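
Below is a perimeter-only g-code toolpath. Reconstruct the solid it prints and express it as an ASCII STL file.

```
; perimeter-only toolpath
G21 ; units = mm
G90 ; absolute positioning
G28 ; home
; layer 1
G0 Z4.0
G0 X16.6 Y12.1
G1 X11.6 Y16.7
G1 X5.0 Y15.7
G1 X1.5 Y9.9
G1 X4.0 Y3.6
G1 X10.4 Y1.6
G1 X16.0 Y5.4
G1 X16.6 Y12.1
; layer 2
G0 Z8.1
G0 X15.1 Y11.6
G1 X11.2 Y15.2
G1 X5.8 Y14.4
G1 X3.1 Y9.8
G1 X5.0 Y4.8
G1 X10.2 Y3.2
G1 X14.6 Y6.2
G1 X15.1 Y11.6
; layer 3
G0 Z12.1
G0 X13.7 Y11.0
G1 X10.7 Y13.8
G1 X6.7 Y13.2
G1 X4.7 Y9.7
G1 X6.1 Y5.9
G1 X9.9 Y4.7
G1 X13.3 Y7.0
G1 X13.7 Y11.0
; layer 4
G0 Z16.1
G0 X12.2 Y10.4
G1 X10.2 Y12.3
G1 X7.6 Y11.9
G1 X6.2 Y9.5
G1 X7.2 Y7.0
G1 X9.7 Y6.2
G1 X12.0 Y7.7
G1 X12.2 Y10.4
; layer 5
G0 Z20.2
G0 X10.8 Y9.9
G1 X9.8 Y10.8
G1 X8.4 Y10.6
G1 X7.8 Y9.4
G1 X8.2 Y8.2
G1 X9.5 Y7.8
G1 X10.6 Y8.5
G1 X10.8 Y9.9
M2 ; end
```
solid part
  facet normal 0.0000 0.0000 -1.0000
    outer loop
      vertex 4.1 17.0 0.0
      vertex 12.1 18.2 0.0
      vertex 18.0 12.7 0.0
    endloop
  endfacet
  facet normal 0.0000 0.0000 -1.0000
    outer loop
      vertex 0.0 10.0 0.0
      vertex 4.1 17.0 0.0
      vertex 18.0 12.7 0.0
    endloop
  endfacet
  facet normal 0.0000 0.0000 -1.0000
    outer loop
      vertex 2.9 2.5 0.0
      vertex 0.0 10.0 0.0
      vertex 18.0 12.7 0.0
    endloop
  endfacet
  facet normal 0.0000 0.0000 -1.0000
    outer loop
      vertex 10.6 0.1 0.0
      vertex 2.9 2.5 0.0
      vertex 18.0 12.7 0.0
    endloop
  endfacet
  facet normal 0.0000 0.0000 -1.0000
    outer loop
      vertex 17.3 4.6 0.0
      vertex 10.6 0.1 0.0
      vertex 18.0 12.7 0.0
    endloop
  endfacet
  facet normal 0.6440 0.6909 0.3286
    outer loop
      vertex 18.0 12.7 0.0
      vertex 12.1 18.2 0.0
      vertex 9.3 9.3 24.2
    endloop
  endfacet
  facet normal -0.1402 0.9344 0.3274
    outer loop
      vertex 12.1 18.2 0.0
      vertex 4.1 17.0 0.0
      vertex 9.3 9.3 24.2
    endloop
  endfacet
  facet normal -0.8154 0.4776 0.3272
    outer loop
      vertex 4.1 17.0 0.0
      vertex 0.0 10.0 0.0
      vertex 9.3 9.3 24.2
    endloop
  endfacet
  facet normal -0.8809 -0.3406 0.3287
    outer loop
      vertex 0.0 10.0 0.0
      vertex 2.9 2.5 0.0
      vertex 9.3 9.3 24.2
    endloop
  endfacet
  facet normal -0.2811 -0.9020 0.3278
    outer loop
      vertex 2.9 2.5 0.0
      vertex 10.6 0.1 0.0
      vertex 9.3 9.3 24.2
    endloop
  endfacet
  facet normal 0.5270 -0.7846 0.3266
    outer loop
      vertex 10.6 0.1 0.0
      vertex 17.3 4.6 0.0
      vertex 9.3 9.3 24.2
    endloop
  endfacet
  facet normal 0.9415 -0.0814 0.3270
    outer loop
      vertex 17.3 4.6 0.0
      vertex 18.0 12.7 0.0
      vertex 9.3 9.3 24.2
    endloop
  endfacet
endsolid part

The G0 Z moves step by Δz≈4.0 mm. The G1 loops shrink linearly with z, so the solid tapers from its base footprint up to z≈24.2. Closing with a flat bottom cap and the tapered top and triangulating gives 12 facets — a regular 7-sided pyramid, base circumscribed radius ≈ 9.3 mm, apex at z ≈ 24.2 mm.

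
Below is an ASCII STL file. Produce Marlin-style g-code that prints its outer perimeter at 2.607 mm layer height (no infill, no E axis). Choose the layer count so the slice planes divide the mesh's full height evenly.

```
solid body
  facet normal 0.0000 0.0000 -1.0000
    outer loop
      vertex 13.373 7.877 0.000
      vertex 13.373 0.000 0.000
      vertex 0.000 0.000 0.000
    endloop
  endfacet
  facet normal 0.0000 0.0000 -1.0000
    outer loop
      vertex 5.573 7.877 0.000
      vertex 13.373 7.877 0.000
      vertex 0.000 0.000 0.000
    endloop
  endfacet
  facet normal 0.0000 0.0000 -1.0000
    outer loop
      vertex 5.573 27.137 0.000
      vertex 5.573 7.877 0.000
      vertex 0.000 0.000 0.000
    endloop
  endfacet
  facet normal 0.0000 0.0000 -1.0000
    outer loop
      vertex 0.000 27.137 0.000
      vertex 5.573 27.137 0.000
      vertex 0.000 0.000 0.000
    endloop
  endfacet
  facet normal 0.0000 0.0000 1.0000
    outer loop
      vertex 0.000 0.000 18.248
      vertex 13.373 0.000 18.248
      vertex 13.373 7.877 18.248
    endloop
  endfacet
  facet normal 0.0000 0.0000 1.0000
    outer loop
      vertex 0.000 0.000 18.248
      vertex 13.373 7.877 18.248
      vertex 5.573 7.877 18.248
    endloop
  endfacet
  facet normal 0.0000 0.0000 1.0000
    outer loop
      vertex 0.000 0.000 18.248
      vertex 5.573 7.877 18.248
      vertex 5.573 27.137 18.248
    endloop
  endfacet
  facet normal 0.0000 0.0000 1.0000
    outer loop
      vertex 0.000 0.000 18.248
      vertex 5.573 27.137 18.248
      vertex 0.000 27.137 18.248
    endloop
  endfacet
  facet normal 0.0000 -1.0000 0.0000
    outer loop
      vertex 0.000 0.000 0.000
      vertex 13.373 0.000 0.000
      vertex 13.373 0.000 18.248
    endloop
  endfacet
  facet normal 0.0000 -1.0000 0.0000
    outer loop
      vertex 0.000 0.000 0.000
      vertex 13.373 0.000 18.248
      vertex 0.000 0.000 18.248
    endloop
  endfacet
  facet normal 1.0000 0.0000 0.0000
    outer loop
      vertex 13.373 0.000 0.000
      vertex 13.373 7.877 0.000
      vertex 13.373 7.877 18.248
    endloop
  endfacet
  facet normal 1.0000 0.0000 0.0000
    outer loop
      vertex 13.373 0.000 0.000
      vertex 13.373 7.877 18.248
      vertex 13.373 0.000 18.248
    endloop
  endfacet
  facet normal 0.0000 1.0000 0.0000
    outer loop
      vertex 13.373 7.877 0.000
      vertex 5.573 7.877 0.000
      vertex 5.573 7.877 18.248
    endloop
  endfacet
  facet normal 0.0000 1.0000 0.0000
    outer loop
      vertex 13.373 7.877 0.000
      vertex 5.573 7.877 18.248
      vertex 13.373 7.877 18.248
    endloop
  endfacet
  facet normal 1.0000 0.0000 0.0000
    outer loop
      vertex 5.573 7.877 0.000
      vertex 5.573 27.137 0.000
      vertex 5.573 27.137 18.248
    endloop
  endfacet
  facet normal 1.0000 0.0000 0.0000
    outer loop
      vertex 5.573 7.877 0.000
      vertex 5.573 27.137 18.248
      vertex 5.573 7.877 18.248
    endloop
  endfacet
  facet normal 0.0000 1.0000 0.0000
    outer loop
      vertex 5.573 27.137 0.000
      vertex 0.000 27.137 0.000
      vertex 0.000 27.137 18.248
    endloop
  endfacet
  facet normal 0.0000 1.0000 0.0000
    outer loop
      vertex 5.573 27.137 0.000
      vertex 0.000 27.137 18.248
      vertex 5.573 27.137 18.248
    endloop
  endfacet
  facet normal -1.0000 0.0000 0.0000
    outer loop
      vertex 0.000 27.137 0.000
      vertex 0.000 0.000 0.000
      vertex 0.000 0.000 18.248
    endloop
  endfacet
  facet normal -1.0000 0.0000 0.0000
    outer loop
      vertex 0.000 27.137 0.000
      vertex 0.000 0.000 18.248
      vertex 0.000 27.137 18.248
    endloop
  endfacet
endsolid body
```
; perimeter-only toolpath
G21 ; units = mm
G90 ; absolute positioning
G28 ; home
; layer 1
G0 Z2.607
G0 X0.000 Y0.000
G1 X13.373 Y0.000
G1 X13.373 Y7.877
G1 X5.573 Y7.877
G1 X5.573 Y27.137
G1 X0.000 Y27.137
G1 X0.000 Y0.000
; layer 2
G0 Z5.214
G0 X0.000 Y0.000
G1 X13.373 Y0.000
G1 X13.373 Y7.877
G1 X5.573 Y7.877
G1 X5.573 Y27.137
G1 X0.000 Y27.137
G1 X0.000 Y0.000
; layer 3
G0 Z7.821
G0 X0.000 Y0.000
G1 X13.373 Y0.000
G1 X13.373 Y7.877
G1 X5.573 Y7.877
G1 X5.573 Y27.137
G1 X0.000 Y27.137
G1 X0.000 Y0.000
; layer 4
G0 Z10.427
G0 X0.000 Y0.000
G1 X13.373 Y0.000
G1 X13.373 Y7.877
G1 X5.573 Y7.877
G1 X5.573 Y27.137
G1 X0.000 Y27.137
G1 X0.000 Y0.000
; layer 5
G0 Z13.034
G0 X0.000 Y0.000
G1 X13.373 Y0.000
G1 X13.373 Y7.877
G1 X5.573 Y7.877
G1 X5.573 Y27.137
G1 X0.000 Y27.137
G1 X0.000 Y0.000
; layer 6
G0 Z15.641
G0 X0.000 Y0.000
G1 X13.373 Y0.000
G1 X13.373 Y7.877
G1 X5.573 Y7.877
G1 X5.573 Y27.137
G1 X0.000 Y27.137
G1 X0.000 Y0.000
; layer 7
G0 Z18.248
G0 X0.000 Y0.000
G1 X13.373 Y0.000
G1 X13.373 Y7.877
G1 X5.573 Y7.877
G1 X5.573 Y27.137
G1 X0.000 Y27.137
G1 X0.000 Y0.000
M2 ; end

The solid is an L-shaped prism: outer 13.4 × 27.1 mm, arm thicknesses ≈ 7.88 mm (horizontal) and 5.57 mm (vertical), extruded 18.2 mm in z. Slicing at Δz = 2.607 mm — 7 equal slices spanning the solid's height, so layer i sits at z = i·h/7 — gives 7 non-empty perimeters. Each is a 6-segment closed polygon; G0 lifts to the layer z and rapids to the start vertex, then G1 traces the edges.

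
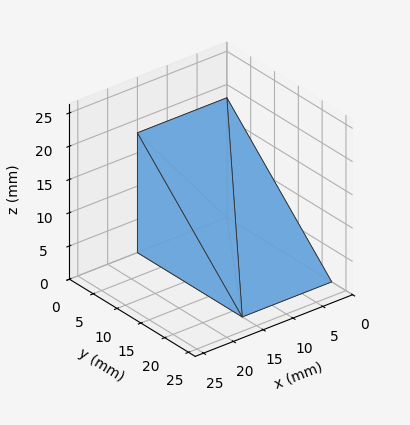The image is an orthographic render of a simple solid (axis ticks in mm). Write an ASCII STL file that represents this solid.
Reading the render: the shape is a wedge (ramp): 15 × 22 mm base, rising to 18 mm along the y=0 edge and sloping linearly to z=0 at y=22 (dimensions read to the nearest mm from the axis ticks). For the STL, each face is triangulated and given an outward normal.

solid part
  facet normal 0.0000 0.0000 -1.0000
    outer loop
      vertex 15.000 22.000 0.000
      vertex 15.000 0.000 0.000
      vertex 0.000 0.000 0.000
    endloop
  endfacet
  facet normal 0.0000 0.0000 -1.0000
    outer loop
      vertex 0.000 22.000 0.000
      vertex 15.000 22.000 0.000
      vertex 0.000 0.000 0.000
    endloop
  endfacet
  facet normal 0.0000 -1.0000 0.0000
    outer loop
      vertex 0.000 0.000 0.000
      vertex 15.000 0.000 0.000
      vertex 15.000 0.000 18.000
    endloop
  endfacet
  facet normal 0.0000 -1.0000 0.0000
    outer loop
      vertex 0.000 0.000 0.000
      vertex 15.000 0.000 18.000
      vertex 0.000 0.000 18.000
    endloop
  endfacet
  facet normal 0.0000 0.6332 0.7740
    outer loop
      vertex 0.000 0.000 18.000
      vertex 15.000 0.000 18.000
      vertex 15.000 22.000 0.000
    endloop
  endfacet
  facet normal 0.0000 0.6332 0.7740
    outer loop
      vertex 0.000 0.000 18.000
      vertex 15.000 22.000 0.000
      vertex 0.000 22.000 0.000
    endloop
  endfacet
  facet normal -1.0000 0.0000 0.0000
    outer loop
      vertex 0.000 0.000 18.000
      vertex 0.000 22.000 0.000
      vertex 0.000 0.000 0.000
    endloop
  endfacet
  facet normal 1.0000 0.0000 0.0000
    outer loop
      vertex 15.000 0.000 0.000
      vertex 15.000 22.000 0.000
      vertex 15.000 0.000 18.000
    endloop
  endfacet
endsolid part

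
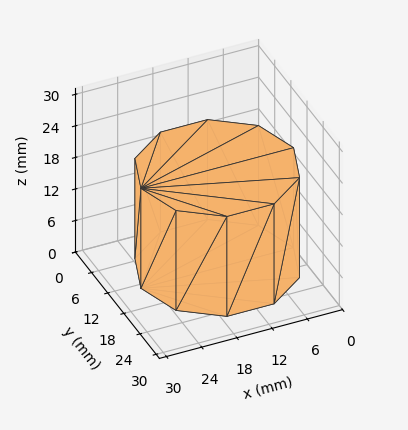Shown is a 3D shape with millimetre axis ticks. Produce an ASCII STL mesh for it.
Reading the render: the shape is a regular 10-sided prism (a cylinder approximated with 10 flat sides), circumscribed radius ≈ 13 mm, height ≈ 19 mm (dimensions read to the nearest mm from the axis ticks). For the STL, each face is triangulated and given an outward normal.

solid part
  facet normal 0.0000 0.0000 -1.0000
    outer loop
      vertex 17.02 25.36 0.00
      vertex 23.52 20.64 0.00
      vertex 26.00 13.00 0.00
    endloop
  endfacet
  facet normal 0.0000 0.0000 -1.0000
    outer loop
      vertex 8.98 25.36 0.00
      vertex 17.02 25.36 0.00
      vertex 26.00 13.00 0.00
    endloop
  endfacet
  facet normal 0.0000 0.0000 -1.0000
    outer loop
      vertex 2.48 20.64 0.00
      vertex 8.98 25.36 0.00
      vertex 26.00 13.00 0.00
    endloop
  endfacet
  facet normal 0.0000 0.0000 -1.0000
    outer loop
      vertex 0.00 13.00 0.00
      vertex 2.48 20.64 0.00
      vertex 26.00 13.00 0.00
    endloop
  endfacet
  facet normal 0.0000 0.0000 -1.0000
    outer loop
      vertex 2.48 5.36 0.00
      vertex 0.00 13.00 0.00
      vertex 26.00 13.00 0.00
    endloop
  endfacet
  facet normal 0.0000 0.0000 -1.0000
    outer loop
      vertex 8.98 0.64 0.00
      vertex 2.48 5.36 0.00
      vertex 26.00 13.00 0.00
    endloop
  endfacet
  facet normal 0.0000 0.0000 -1.0000
    outer loop
      vertex 17.02 0.64 0.00
      vertex 8.98 0.64 0.00
      vertex 26.00 13.00 0.00
    endloop
  endfacet
  facet normal 0.0000 0.0000 -1.0000
    outer loop
      vertex 23.52 5.36 0.00
      vertex 17.02 0.64 0.00
      vertex 26.00 13.00 0.00
    endloop
  endfacet
  facet normal 0.0000 0.0000 1.0000
    outer loop
      vertex 26.00 13.00 19.00
      vertex 23.52 20.64 19.00
      vertex 17.02 25.36 19.00
    endloop
  endfacet
  facet normal 0.0000 0.0000 1.0000
    outer loop
      vertex 26.00 13.00 19.00
      vertex 17.02 25.36 19.00
      vertex 8.98 25.36 19.00
    endloop
  endfacet
  facet normal 0.0000 0.0000 1.0000
    outer loop
      vertex 26.00 13.00 19.00
      vertex 8.98 25.36 19.00
      vertex 2.48 20.64 19.00
    endloop
  endfacet
  facet normal 0.0000 0.0000 1.0000
    outer loop
      vertex 26.00 13.00 19.00
      vertex 2.48 20.64 19.00
      vertex 0.00 13.00 19.00
    endloop
  endfacet
  facet normal 0.0000 0.0000 1.0000
    outer loop
      vertex 26.00 13.00 19.00
      vertex 0.00 13.00 19.00
      vertex 2.48 5.36 19.00
    endloop
  endfacet
  facet normal 0.0000 0.0000 1.0000
    outer loop
      vertex 26.00 13.00 19.00
      vertex 2.48 5.36 19.00
      vertex 8.98 0.64 19.00
    endloop
  endfacet
  facet normal 0.0000 0.0000 1.0000
    outer loop
      vertex 26.00 13.00 19.00
      vertex 8.98 0.64 19.00
      vertex 17.02 0.64 19.00
    endloop
  endfacet
  facet normal 0.0000 0.0000 1.0000
    outer loop
      vertex 26.00 13.00 19.00
      vertex 17.02 0.64 19.00
      vertex 23.52 5.36 19.00
    endloop
  endfacet
  facet normal 0.9511 0.3087 0.0000
    outer loop
      vertex 26.00 13.00 0.00
      vertex 23.52 20.64 0.00
      vertex 23.52 20.64 19.00
    endloop
  endfacet
  facet normal 0.9511 0.3087 0.0000
    outer loop
      vertex 26.00 13.00 0.00
      vertex 23.52 20.64 19.00
      vertex 26.00 13.00 19.00
    endloop
  endfacet
  facet normal 0.5876 0.8092 0.0000
    outer loop
      vertex 23.52 20.64 0.00
      vertex 17.02 25.36 0.00
      vertex 17.02 25.36 19.00
    endloop
  endfacet
  facet normal 0.5876 0.8092 0.0000
    outer loop
      vertex 23.52 20.64 0.00
      vertex 17.02 25.36 19.00
      vertex 23.52 20.64 19.00
    endloop
  endfacet
  facet normal 0.0000 1.0000 0.0000
    outer loop
      vertex 17.02 25.36 0.00
      vertex 8.98 25.36 0.00
      vertex 8.98 25.36 19.00
    endloop
  endfacet
  facet normal 0.0000 1.0000 0.0000
    outer loop
      vertex 17.02 25.36 0.00
      vertex 8.98 25.36 19.00
      vertex 17.02 25.36 19.00
    endloop
  endfacet
  facet normal -0.5876 0.8092 0.0000
    outer loop
      vertex 8.98 25.36 0.00
      vertex 2.48 20.64 0.00
      vertex 2.48 20.64 19.00
    endloop
  endfacet
  facet normal -0.5876 0.8092 0.0000
    outer loop
      vertex 8.98 25.36 0.00
      vertex 2.48 20.64 19.00
      vertex 8.98 25.36 19.00
    endloop
  endfacet
  facet normal -0.9511 0.3087 0.0000
    outer loop
      vertex 2.48 20.64 0.00
      vertex 0.00 13.00 0.00
      vertex 0.00 13.00 19.00
    endloop
  endfacet
  facet normal -0.9511 0.3087 0.0000
    outer loop
      vertex 2.48 20.64 0.00
      vertex 0.00 13.00 19.00
      vertex 2.48 20.64 19.00
    endloop
  endfacet
  facet normal -0.9511 -0.3087 0.0000
    outer loop
      vertex 0.00 13.00 0.00
      vertex 2.48 5.36 0.00
      vertex 2.48 5.36 19.00
    endloop
  endfacet
  facet normal -0.9511 -0.3087 0.0000
    outer loop
      vertex 0.00 13.00 0.00
      vertex 2.48 5.36 19.00
      vertex 0.00 13.00 19.00
    endloop
  endfacet
  facet normal -0.5876 -0.8092 0.0000
    outer loop
      vertex 2.48 5.36 0.00
      vertex 8.98 0.64 0.00
      vertex 8.98 0.64 19.00
    endloop
  endfacet
  facet normal -0.5876 -0.8092 0.0000
    outer loop
      vertex 2.48 5.36 0.00
      vertex 8.98 0.64 19.00
      vertex 2.48 5.36 19.00
    endloop
  endfacet
  facet normal 0.0000 -1.0000 0.0000
    outer loop
      vertex 8.98 0.64 0.00
      vertex 17.02 0.64 0.00
      vertex 17.02 0.64 19.00
    endloop
  endfacet
  facet normal 0.0000 -1.0000 0.0000
    outer loop
      vertex 8.98 0.64 0.00
      vertex 17.02 0.64 19.00
      vertex 8.98 0.64 19.00
    endloop
  endfacet
  facet normal 0.5876 -0.8092 0.0000
    outer loop
      vertex 17.02 0.64 0.00
      vertex 23.52 5.36 0.00
      vertex 23.52 5.36 19.00
    endloop
  endfacet
  facet normal 0.5876 -0.8092 0.0000
    outer loop
      vertex 17.02 0.64 0.00
      vertex 23.52 5.36 19.00
      vertex 17.02 0.64 19.00
    endloop
  endfacet
  facet normal 0.9511 -0.3087 0.0000
    outer loop
      vertex 23.52 5.36 0.00
      vertex 26.00 13.00 0.00
      vertex 26.00 13.00 19.00
    endloop
  endfacet
  facet normal 0.9511 -0.3087 0.0000
    outer loop
      vertex 23.52 5.36 0.00
      vertex 26.00 13.00 19.00
      vertex 23.52 5.36 19.00
    endloop
  endfacet
endsolid part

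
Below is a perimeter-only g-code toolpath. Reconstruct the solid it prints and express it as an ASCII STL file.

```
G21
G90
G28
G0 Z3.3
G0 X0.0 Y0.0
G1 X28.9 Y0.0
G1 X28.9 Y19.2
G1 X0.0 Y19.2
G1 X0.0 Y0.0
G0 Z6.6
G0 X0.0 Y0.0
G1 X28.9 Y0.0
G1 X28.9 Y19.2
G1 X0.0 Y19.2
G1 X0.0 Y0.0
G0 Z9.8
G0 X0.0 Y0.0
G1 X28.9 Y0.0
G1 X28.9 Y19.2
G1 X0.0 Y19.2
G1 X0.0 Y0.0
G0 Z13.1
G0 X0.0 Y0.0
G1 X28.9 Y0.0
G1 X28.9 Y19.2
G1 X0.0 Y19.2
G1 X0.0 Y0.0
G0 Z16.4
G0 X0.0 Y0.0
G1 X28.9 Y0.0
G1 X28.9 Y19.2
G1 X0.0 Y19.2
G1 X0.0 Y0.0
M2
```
solid part
  facet normal 0.0000 0.0000 -1.0000
    outer loop
      vertex 28.9 19.2 0.0
      vertex 28.9 0.0 0.0
      vertex 0.0 0.0 0.0
    endloop
  endfacet
  facet normal 0.0000 0.0000 -1.0000
    outer loop
      vertex 0.0 19.2 0.0
      vertex 28.9 19.2 0.0
      vertex 0.0 0.0 0.0
    endloop
  endfacet
  facet normal 0.0000 0.0000 1.0000
    outer loop
      vertex 0.0 0.0 16.4
      vertex 28.9 0.0 16.4
      vertex 28.9 19.2 16.4
    endloop
  endfacet
  facet normal 0.0000 0.0000 1.0000
    outer loop
      vertex 0.0 0.0 16.4
      vertex 28.9 19.2 16.4
      vertex 0.0 19.2 16.4
    endloop
  endfacet
  facet normal 0.0000 -1.0000 0.0000
    outer loop
      vertex 0.0 0.0 0.0
      vertex 28.9 0.0 0.0
      vertex 28.9 0.0 16.4
    endloop
  endfacet
  facet normal 0.0000 -1.0000 0.0000
    outer loop
      vertex 0.0 0.0 0.0
      vertex 28.9 0.0 16.4
      vertex 0.0 0.0 16.4
    endloop
  endfacet
  facet normal 0.0000 1.0000 0.0000
    outer loop
      vertex 28.9 19.2 16.4
      vertex 28.9 19.2 0.0
      vertex 0.0 19.2 0.0
    endloop
  endfacet
  facet normal 0.0000 1.0000 0.0000
    outer loop
      vertex 0.0 19.2 16.4
      vertex 28.9 19.2 16.4
      vertex 0.0 19.2 0.0
    endloop
  endfacet
  facet normal -1.0000 0.0000 0.0000
    outer loop
      vertex 0.0 19.2 16.4
      vertex 0.0 19.2 0.0
      vertex 0.0 0.0 0.0
    endloop
  endfacet
  facet normal -1.0000 0.0000 0.0000
    outer loop
      vertex 0.0 0.0 16.4
      vertex 0.0 19.2 16.4
      vertex 0.0 0.0 0.0
    endloop
  endfacet
  facet normal 1.0000 0.0000 0.0000
    outer loop
      vertex 28.9 0.0 0.0
      vertex 28.9 19.2 0.0
      vertex 28.9 19.2 16.4
    endloop
  endfacet
  facet normal 1.0000 0.0000 0.0000
    outer loop
      vertex 28.9 0.0 0.0
      vertex 28.9 19.2 16.4
      vertex 28.9 0.0 16.4
    endloop
  endfacet
endsolid part

The G0 Z moves step by Δz≈3.3 mm. Every layer's G1 loop is the same polygon, so the solid is a straight extrusion of it from z=0 to z≈16.4. Closing with flat bottom and top caps and triangulating gives 12 facets — a rectangular box, roughly 28.9 × 19.2 mm footprint and 16.4 mm tall.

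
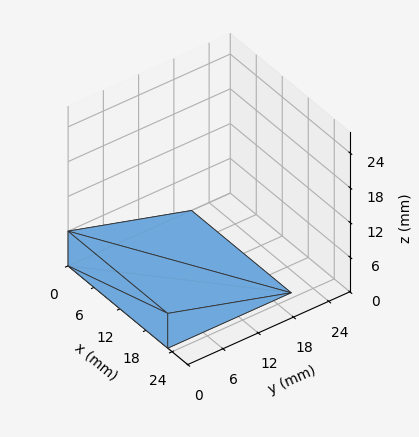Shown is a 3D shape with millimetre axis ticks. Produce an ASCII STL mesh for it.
Reading the render: the shape is a wedge (ramp): 23 × 21 mm base, rising to 6 mm along the y=0 edge and sloping linearly to z=0 at y=21 (dimensions read to the nearest mm from the axis ticks). For the STL, each face is triangulated and given an outward normal.

solid part
  facet normal 0.0000 0.0000 -1.0000
    outer loop
      vertex 23.00 21.00 0.00
      vertex 23.00 0.00 0.00
      vertex 0.00 0.00 0.00
    endloop
  endfacet
  facet normal 0.0000 0.0000 -1.0000
    outer loop
      vertex 0.00 21.00 0.00
      vertex 23.00 21.00 0.00
      vertex 0.00 0.00 0.00
    endloop
  endfacet
  facet normal 0.0000 -1.0000 0.0000
    outer loop
      vertex 0.00 0.00 0.00
      vertex 23.00 0.00 0.00
      vertex 23.00 0.00 6.00
    endloop
  endfacet
  facet normal 0.0000 -1.0000 0.0000
    outer loop
      vertex 0.00 0.00 0.00
      vertex 23.00 0.00 6.00
      vertex 0.00 0.00 6.00
    endloop
  endfacet
  facet normal 0.0000 0.2747 0.9615
    outer loop
      vertex 0.00 0.00 6.00
      vertex 23.00 0.00 6.00
      vertex 23.00 21.00 0.00
    endloop
  endfacet
  facet normal 0.0000 0.2747 0.9615
    outer loop
      vertex 0.00 0.00 6.00
      vertex 23.00 21.00 0.00
      vertex 0.00 21.00 0.00
    endloop
  endfacet
  facet normal -1.0000 0.0000 0.0000
    outer loop
      vertex 0.00 0.00 6.00
      vertex 0.00 21.00 0.00
      vertex 0.00 0.00 0.00
    endloop
  endfacet
  facet normal 1.0000 0.0000 0.0000
    outer loop
      vertex 23.00 0.00 0.00
      vertex 23.00 21.00 0.00
      vertex 23.00 0.00 6.00
    endloop
  endfacet
endsolid part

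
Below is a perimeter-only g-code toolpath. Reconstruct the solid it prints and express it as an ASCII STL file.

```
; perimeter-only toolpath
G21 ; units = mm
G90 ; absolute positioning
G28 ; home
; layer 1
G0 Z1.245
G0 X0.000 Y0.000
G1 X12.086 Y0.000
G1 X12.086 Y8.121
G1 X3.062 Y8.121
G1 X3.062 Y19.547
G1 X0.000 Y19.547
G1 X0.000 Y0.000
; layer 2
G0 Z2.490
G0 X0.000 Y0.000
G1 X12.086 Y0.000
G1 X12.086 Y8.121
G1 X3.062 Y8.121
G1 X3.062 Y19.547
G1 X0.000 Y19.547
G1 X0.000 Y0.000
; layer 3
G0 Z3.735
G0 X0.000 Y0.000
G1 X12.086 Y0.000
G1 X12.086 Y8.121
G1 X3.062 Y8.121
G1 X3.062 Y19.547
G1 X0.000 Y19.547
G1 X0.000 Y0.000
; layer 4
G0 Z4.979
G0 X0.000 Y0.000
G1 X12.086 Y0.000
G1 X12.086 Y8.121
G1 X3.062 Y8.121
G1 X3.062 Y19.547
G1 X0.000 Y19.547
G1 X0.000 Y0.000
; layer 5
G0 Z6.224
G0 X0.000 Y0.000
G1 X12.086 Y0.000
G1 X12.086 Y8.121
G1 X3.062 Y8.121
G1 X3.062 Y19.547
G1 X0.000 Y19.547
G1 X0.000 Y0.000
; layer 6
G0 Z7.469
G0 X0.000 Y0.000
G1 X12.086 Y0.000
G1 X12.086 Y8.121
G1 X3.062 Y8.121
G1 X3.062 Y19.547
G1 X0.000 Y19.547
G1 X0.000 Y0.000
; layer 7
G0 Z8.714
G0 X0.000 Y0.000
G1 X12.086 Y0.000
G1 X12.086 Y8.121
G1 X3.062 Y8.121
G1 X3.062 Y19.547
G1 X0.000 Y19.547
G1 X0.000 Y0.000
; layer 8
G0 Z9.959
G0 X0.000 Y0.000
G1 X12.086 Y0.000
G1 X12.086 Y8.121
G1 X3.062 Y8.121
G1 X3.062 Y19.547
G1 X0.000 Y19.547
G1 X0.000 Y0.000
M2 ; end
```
solid part
  facet normal 0.0000 0.0000 -1.0000
    outer loop
      vertex 12.086 8.121 0.000
      vertex 12.086 0.000 0.000
      vertex 0.000 0.000 0.000
    endloop
  endfacet
  facet normal 0.0000 0.0000 -1.0000
    outer loop
      vertex 3.062 8.121 0.000
      vertex 12.086 8.121 0.000
      vertex 0.000 0.000 0.000
    endloop
  endfacet
  facet normal 0.0000 0.0000 -1.0000
    outer loop
      vertex 3.062 19.547 0.000
      vertex 3.062 8.121 0.000
      vertex 0.000 0.000 0.000
    endloop
  endfacet
  facet normal 0.0000 0.0000 -1.0000
    outer loop
      vertex 0.000 19.547 0.000
      vertex 3.062 19.547 0.000
      vertex 0.000 0.000 0.000
    endloop
  endfacet
  facet normal 0.0000 0.0000 1.0000
    outer loop
      vertex 0.000 0.000 9.959
      vertex 12.086 0.000 9.959
      vertex 12.086 8.121 9.959
    endloop
  endfacet
  facet normal 0.0000 0.0000 1.0000
    outer loop
      vertex 0.000 0.000 9.959
      vertex 12.086 8.121 9.959
      vertex 3.062 8.121 9.959
    endloop
  endfacet
  facet normal 0.0000 0.0000 1.0000
    outer loop
      vertex 0.000 0.000 9.959
      vertex 3.062 8.121 9.959
      vertex 3.062 19.547 9.959
    endloop
  endfacet
  facet normal 0.0000 0.0000 1.0000
    outer loop
      vertex 0.000 0.000 9.959
      vertex 3.062 19.547 9.959
      vertex 0.000 19.547 9.959
    endloop
  endfacet
  facet normal 0.0000 -1.0000 0.0000
    outer loop
      vertex 0.000 0.000 0.000
      vertex 12.086 0.000 0.000
      vertex 12.086 0.000 9.959
    endloop
  endfacet
  facet normal 0.0000 -1.0000 0.0000
    outer loop
      vertex 0.000 0.000 0.000
      vertex 12.086 0.000 9.959
      vertex 0.000 0.000 9.959
    endloop
  endfacet
  facet normal 1.0000 0.0000 0.0000
    outer loop
      vertex 12.086 0.000 0.000
      vertex 12.086 8.121 0.000
      vertex 12.086 8.121 9.959
    endloop
  endfacet
  facet normal 1.0000 0.0000 0.0000
    outer loop
      vertex 12.086 0.000 0.000
      vertex 12.086 8.121 9.959
      vertex 12.086 0.000 9.959
    endloop
  endfacet
  facet normal 0.0000 1.0000 0.0000
    outer loop
      vertex 12.086 8.121 0.000
      vertex 3.062 8.121 0.000
      vertex 3.062 8.121 9.959
    endloop
  endfacet
  facet normal 0.0000 1.0000 0.0000
    outer loop
      vertex 12.086 8.121 0.000
      vertex 3.062 8.121 9.959
      vertex 12.086 8.121 9.959
    endloop
  endfacet
  facet normal 1.0000 0.0000 0.0000
    outer loop
      vertex 3.062 8.121 0.000
      vertex 3.062 19.547 0.000
      vertex 3.062 19.547 9.959
    endloop
  endfacet
  facet normal 1.0000 0.0000 0.0000
    outer loop
      vertex 3.062 8.121 0.000
      vertex 3.062 19.547 9.959
      vertex 3.062 8.121 9.959
    endloop
  endfacet
  facet normal 0.0000 1.0000 0.0000
    outer loop
      vertex 3.062 19.547 0.000
      vertex 0.000 19.547 0.000
      vertex 0.000 19.547 9.959
    endloop
  endfacet
  facet normal 0.0000 1.0000 0.0000
    outer loop
      vertex 3.062 19.547 0.000
      vertex 0.000 19.547 9.959
      vertex 3.062 19.547 9.959
    endloop
  endfacet
  facet normal -1.0000 0.0000 0.0000
    outer loop
      vertex 0.000 19.547 0.000
      vertex 0.000 0.000 0.000
      vertex 0.000 0.000 9.959
    endloop
  endfacet
  facet normal -1.0000 0.0000 0.0000
    outer loop
      vertex 0.000 19.547 0.000
      vertex 0.000 0.000 9.959
      vertex 0.000 19.547 9.959
    endloop
  endfacet
endsolid part

The G0 Z moves step by Δz≈1.245 mm. Every layer's G1 loop is the same polygon, so the solid is a straight extrusion of it from z=0 to z≈9.96. Closing with flat bottom and top caps and triangulating gives 20 facets — an L-shaped prism: outer 12.1 × 19.5 mm, arm thicknesses ≈ 8.12 mm (horizontal) and 3.06 mm (vertical), extruded 9.96 mm in z.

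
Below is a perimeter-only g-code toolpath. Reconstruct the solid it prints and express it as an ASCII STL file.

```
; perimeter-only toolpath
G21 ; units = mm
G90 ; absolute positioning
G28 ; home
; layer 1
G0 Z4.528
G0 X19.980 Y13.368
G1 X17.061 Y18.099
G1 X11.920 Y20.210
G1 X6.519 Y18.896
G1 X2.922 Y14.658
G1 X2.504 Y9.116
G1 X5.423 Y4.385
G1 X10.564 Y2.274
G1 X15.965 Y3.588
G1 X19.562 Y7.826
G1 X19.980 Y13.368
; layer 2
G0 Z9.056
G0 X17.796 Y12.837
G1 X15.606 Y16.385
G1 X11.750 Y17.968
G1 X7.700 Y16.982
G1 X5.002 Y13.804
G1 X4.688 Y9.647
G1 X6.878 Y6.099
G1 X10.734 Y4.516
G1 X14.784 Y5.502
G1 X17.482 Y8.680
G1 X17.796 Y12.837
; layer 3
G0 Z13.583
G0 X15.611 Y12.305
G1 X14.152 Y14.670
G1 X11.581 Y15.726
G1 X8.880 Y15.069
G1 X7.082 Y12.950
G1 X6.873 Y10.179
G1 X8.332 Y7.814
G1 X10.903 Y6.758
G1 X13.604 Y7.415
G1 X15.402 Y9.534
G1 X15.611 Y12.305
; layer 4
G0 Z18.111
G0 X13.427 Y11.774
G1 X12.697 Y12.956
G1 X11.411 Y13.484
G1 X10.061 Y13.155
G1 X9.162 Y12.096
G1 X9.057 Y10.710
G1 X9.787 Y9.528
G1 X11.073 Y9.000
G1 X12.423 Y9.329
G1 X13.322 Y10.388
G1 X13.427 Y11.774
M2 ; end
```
solid part
  facet normal 0.0000 0.0000 -1.0000
    outer loop
      vertex 12.089 22.452 0.000
      vertex 18.516 19.813 0.000
      vertex 22.165 13.900 0.000
    endloop
  endfacet
  facet normal 0.0000 0.0000 -1.0000
    outer loop
      vertex 5.338 20.809 0.000
      vertex 12.089 22.452 0.000
      vertex 22.165 13.900 0.000
    endloop
  endfacet
  facet normal 0.0000 0.0000 -1.0000
    outer loop
      vertex 0.842 15.512 0.000
      vertex 5.338 20.809 0.000
      vertex 22.165 13.900 0.000
    endloop
  endfacet
  facet normal 0.0000 0.0000 -1.0000
    outer loop
      vertex 0.319 8.584 0.000
      vertex 0.842 15.512 0.000
      vertex 22.165 13.900 0.000
    endloop
  endfacet
  facet normal 0.0000 0.0000 -1.0000
    outer loop
      vertex 3.968 2.671 0.000
      vertex 0.319 8.584 0.000
      vertex 22.165 13.900 0.000
    endloop
  endfacet
  facet normal 0.0000 0.0000 -1.0000
    outer loop
      vertex 10.395 0.032 0.000
      vertex 3.968 2.671 0.000
      vertex 22.165 13.900 0.000
    endloop
  endfacet
  facet normal 0.0000 0.0000 -1.0000
    outer loop
      vertex 17.146 1.675 0.000
      vertex 10.395 0.032 0.000
      vertex 22.165 13.900 0.000
    endloop
  endfacet
  facet normal 0.0000 0.0000 -1.0000
    outer loop
      vertex 21.642 6.972 0.000
      vertex 17.146 1.675 0.000
      vertex 22.165 13.900 0.000
    endloop
  endfacet
  facet normal 0.7695 0.4749 0.4270
    outer loop
      vertex 22.165 13.900 0.000
      vertex 18.516 19.813 0.000
      vertex 11.242 11.242 22.639
    endloop
  endfacet
  facet normal 0.3435 0.8365 0.4270
    outer loop
      vertex 18.516 19.813 0.000
      vertex 12.089 22.452 0.000
      vertex 11.242 11.242 22.639
    endloop
  endfacet
  facet normal -0.2138 0.8786 0.4270
    outer loop
      vertex 12.089 22.452 0.000
      vertex 5.338 20.809 0.000
      vertex 11.242 11.242 22.639
    endloop
  endfacet
  facet normal -0.6894 0.5851 0.4271
    outer loop
      vertex 5.338 20.809 0.000
      vertex 0.842 15.512 0.000
      vertex 11.242 11.242 22.639
    endloop
  endfacet
  facet normal -0.9017 0.0681 0.4270
    outer loop
      vertex 0.842 15.512 0.000
      vertex 0.319 8.584 0.000
      vertex 11.242 11.242 22.639
    endloop
  endfacet
  facet normal -0.7695 -0.4749 0.4270
    outer loop
      vertex 0.319 8.584 0.000
      vertex 3.968 2.671 0.000
      vertex 11.242 11.242 22.639
    endloop
  endfacet
  facet normal -0.3435 -0.8365 0.4270
    outer loop
      vertex 3.968 2.671 0.000
      vertex 10.395 0.032 0.000
      vertex 11.242 11.242 22.639
    endloop
  endfacet
  facet normal 0.2138 -0.8786 0.4270
    outer loop
      vertex 10.395 0.032 0.000
      vertex 17.146 1.675 0.000
      vertex 11.242 11.242 22.639
    endloop
  endfacet
  facet normal 0.6894 -0.5851 0.4271
    outer loop
      vertex 17.146 1.675 0.000
      vertex 21.642 6.972 0.000
      vertex 11.242 11.242 22.639
    endloop
  endfacet
  facet normal 0.9017 -0.0681 0.4270
    outer loop
      vertex 21.642 6.972 0.000
      vertex 22.165 13.900 0.000
      vertex 11.242 11.242 22.639
    endloop
  endfacet
endsolid part

The G0 Z moves step by Δz≈4.528 mm. The G1 loops shrink linearly with z, so the solid tapers from its base footprint up to z≈22.6. Closing with a flat bottom cap and the tapered top and triangulating gives 18 facets — a regular 10-sided pyramid, base circumscribed radius ≈ 11.2 mm, apex at z ≈ 22.6 mm.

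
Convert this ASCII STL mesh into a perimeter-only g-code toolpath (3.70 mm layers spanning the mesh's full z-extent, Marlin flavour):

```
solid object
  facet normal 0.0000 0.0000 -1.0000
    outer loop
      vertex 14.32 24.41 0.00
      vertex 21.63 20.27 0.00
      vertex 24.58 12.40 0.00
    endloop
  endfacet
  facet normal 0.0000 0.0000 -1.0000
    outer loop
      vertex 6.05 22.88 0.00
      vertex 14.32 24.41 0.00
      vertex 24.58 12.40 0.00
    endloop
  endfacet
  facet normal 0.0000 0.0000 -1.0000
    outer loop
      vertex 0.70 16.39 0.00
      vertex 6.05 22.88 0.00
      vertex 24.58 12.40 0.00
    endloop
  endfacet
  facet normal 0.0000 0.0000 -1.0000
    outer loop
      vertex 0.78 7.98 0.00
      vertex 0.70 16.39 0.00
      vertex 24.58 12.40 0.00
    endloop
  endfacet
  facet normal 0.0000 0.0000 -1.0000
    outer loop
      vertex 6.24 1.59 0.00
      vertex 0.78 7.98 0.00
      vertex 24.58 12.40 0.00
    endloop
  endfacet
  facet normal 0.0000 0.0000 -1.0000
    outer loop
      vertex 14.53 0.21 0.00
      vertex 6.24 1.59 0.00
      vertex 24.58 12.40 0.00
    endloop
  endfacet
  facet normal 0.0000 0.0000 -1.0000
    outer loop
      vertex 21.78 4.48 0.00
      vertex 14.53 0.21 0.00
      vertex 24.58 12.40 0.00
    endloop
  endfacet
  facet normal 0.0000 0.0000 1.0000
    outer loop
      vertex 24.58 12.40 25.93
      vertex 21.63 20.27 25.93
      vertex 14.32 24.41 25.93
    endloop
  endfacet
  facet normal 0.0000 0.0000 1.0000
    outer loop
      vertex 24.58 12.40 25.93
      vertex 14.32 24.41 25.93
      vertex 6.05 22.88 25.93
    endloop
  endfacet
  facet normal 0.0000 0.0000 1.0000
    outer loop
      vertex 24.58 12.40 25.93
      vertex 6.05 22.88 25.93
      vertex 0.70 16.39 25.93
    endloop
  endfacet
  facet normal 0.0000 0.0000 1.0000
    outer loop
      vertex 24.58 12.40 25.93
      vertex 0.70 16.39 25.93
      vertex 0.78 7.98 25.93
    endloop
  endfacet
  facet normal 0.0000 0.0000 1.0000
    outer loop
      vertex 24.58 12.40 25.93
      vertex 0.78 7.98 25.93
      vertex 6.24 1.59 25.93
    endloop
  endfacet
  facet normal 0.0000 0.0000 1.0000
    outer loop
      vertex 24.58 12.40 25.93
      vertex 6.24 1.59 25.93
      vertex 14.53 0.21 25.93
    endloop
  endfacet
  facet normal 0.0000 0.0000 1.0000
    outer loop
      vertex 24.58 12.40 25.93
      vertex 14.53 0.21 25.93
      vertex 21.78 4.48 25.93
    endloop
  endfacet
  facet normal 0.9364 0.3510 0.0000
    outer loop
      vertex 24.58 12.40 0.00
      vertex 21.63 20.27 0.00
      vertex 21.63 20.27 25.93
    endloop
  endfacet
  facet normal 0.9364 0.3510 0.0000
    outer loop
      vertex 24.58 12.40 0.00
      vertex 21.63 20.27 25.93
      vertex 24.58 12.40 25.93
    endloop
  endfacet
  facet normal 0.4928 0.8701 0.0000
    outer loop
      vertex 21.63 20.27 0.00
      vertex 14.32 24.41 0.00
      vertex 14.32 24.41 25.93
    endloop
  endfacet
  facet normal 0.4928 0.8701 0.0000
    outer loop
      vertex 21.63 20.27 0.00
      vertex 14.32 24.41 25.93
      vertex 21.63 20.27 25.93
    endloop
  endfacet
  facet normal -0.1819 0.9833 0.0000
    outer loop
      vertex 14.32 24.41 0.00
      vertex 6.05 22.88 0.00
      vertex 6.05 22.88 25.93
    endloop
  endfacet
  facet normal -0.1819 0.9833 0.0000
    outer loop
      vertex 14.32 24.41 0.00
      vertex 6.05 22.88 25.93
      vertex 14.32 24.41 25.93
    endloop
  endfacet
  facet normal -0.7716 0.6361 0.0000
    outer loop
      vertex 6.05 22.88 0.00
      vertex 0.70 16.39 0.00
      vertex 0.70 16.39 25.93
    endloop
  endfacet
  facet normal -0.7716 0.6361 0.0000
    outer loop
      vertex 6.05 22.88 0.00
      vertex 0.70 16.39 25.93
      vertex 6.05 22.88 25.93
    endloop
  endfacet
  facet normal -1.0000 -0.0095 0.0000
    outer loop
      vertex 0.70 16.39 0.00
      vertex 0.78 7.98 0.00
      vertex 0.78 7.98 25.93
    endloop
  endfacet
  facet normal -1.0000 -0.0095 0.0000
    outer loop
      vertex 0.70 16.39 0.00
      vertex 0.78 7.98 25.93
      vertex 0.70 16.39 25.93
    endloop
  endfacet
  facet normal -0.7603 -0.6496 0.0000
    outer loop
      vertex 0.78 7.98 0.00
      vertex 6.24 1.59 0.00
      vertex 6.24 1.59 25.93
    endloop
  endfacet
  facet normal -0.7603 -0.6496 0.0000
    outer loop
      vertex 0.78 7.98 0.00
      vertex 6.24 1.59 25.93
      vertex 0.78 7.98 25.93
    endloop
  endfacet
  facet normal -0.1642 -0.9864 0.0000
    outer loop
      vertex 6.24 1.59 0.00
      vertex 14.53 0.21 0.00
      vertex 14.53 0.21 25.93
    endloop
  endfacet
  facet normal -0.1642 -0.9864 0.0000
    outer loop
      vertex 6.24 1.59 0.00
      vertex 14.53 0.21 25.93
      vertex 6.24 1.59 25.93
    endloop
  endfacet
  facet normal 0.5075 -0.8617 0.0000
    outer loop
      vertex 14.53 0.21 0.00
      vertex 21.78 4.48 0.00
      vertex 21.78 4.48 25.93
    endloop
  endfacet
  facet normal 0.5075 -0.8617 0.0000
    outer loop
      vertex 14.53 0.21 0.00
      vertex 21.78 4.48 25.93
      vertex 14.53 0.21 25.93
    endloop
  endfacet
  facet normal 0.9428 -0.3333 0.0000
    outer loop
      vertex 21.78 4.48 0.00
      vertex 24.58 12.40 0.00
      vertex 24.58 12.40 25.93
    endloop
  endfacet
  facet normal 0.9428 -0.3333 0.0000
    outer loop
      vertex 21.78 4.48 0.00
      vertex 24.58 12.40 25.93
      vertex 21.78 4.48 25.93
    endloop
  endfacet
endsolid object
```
; perimeter-only toolpath
G21 ; units = mm
G90 ; absolute positioning
G28 ; home
; layer 1
G0 Z3.70
G0 X24.58 Y12.40
G1 X21.63 Y20.27
G1 X14.32 Y24.41
G1 X6.05 Y22.88
G1 X0.70 Y16.39
G1 X0.78 Y7.98
G1 X6.24 Y1.59
G1 X14.53 Y0.21
G1 X21.78 Y4.48
G1 X24.58 Y12.40
; layer 2
G0 Z7.41
G0 X24.58 Y12.40
G1 X21.63 Y20.27
G1 X14.32 Y24.41
G1 X6.05 Y22.88
G1 X0.70 Y16.39
G1 X0.78 Y7.98
G1 X6.24 Y1.59
G1 X14.53 Y0.21
G1 X21.78 Y4.48
G1 X24.58 Y12.40
; layer 3
G0 Z11.11
G0 X24.58 Y12.40
G1 X21.63 Y20.27
G1 X14.32 Y24.41
G1 X6.05 Y22.88
G1 X0.70 Y16.39
G1 X0.78 Y7.98
G1 X6.24 Y1.59
G1 X14.53 Y0.21
G1 X21.78 Y4.48
G1 X24.58 Y12.40
; layer 4
G0 Z14.82
G0 X24.58 Y12.40
G1 X21.63 Y20.27
G1 X14.32 Y24.41
G1 X6.05 Y22.88
G1 X0.70 Y16.39
G1 X0.78 Y7.98
G1 X6.24 Y1.59
G1 X14.53 Y0.21
G1 X21.78 Y4.48
G1 X24.58 Y12.40
; layer 5
G0 Z18.52
G0 X24.58 Y12.40
G1 X21.63 Y20.27
G1 X14.32 Y24.41
G1 X6.05 Y22.88
G1 X0.70 Y16.39
G1 X0.78 Y7.98
G1 X6.24 Y1.59
G1 X14.53 Y0.21
G1 X21.78 Y4.48
G1 X24.58 Y12.40
; layer 6
G0 Z22.23
G0 X24.58 Y12.40
G1 X21.63 Y20.27
G1 X14.32 Y24.41
G1 X6.05 Y22.88
G1 X0.70 Y16.39
G1 X0.78 Y7.98
G1 X6.24 Y1.59
G1 X14.53 Y0.21
G1 X21.78 Y4.48
G1 X24.58 Y12.40
; layer 7
G0 Z25.93
G0 X24.58 Y12.40
G1 X21.63 Y20.27
G1 X14.32 Y24.41
G1 X6.05 Y22.88
G1 X0.70 Y16.39
G1 X0.78 Y7.98
G1 X6.24 Y1.59
G1 X14.53 Y0.21
G1 X21.78 Y4.48
G1 X24.58 Y12.40
M2 ; end

The solid is a regular 9-sided prism (a cylinder approximated with 9 flat sides), circumscribed radius ≈ 12.3 mm, height ≈ 25.9 mm. Slicing at Δz = 3.70 mm — 7 equal slices spanning the solid's height, so layer i sits at z = i·h/7 — gives 7 non-empty perimeters. Each is a 9-segment closed polygon; G0 lifts to the layer z and rapids to the start vertex, then G1 traces the edges.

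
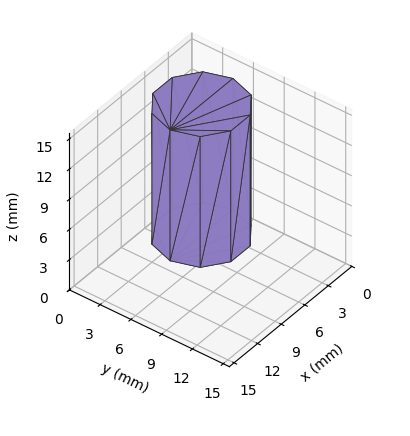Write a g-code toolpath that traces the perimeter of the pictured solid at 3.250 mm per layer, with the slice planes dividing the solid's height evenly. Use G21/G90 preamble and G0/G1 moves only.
Reading the render: the shape is a regular 10-sided prism (a cylinder approximated with 10 flat sides), circumscribed radius ≈ 4 mm, height ≈ 13 mm (dimensions read to the nearest mm from the axis ticks). For the g-code, the solid's height is divided into equal slices at the stated Δz and each level perimeter traced with G1 moves after a G0 lift.

; perimeter-only toolpath
G21 ; units = mm
G90 ; absolute positioning
G28 ; home
; layer 1
G0 Z3.250
G0 X8.000 Y4.000
G1 X7.236 Y6.351
G1 X5.236 Y7.804
G1 X2.764 Y7.804
G1 X0.764 Y6.351
G1 X0.000 Y4.000
G1 X0.764 Y1.649
G1 X2.764 Y0.196
G1 X5.236 Y0.196
G1 X7.236 Y1.649
G1 X8.000 Y4.000
; layer 2
G0 Z6.500
G0 X8.000 Y4.000
G1 X7.236 Y6.351
G1 X5.236 Y7.804
G1 X2.764 Y7.804
G1 X0.764 Y6.351
G1 X0.000 Y4.000
G1 X0.764 Y1.649
G1 X2.764 Y0.196
G1 X5.236 Y0.196
G1 X7.236 Y1.649
G1 X8.000 Y4.000
; layer 3
G0 Z9.750
G0 X8.000 Y4.000
G1 X7.236 Y6.351
G1 X5.236 Y7.804
G1 X2.764 Y7.804
G1 X0.764 Y6.351
G1 X0.000 Y4.000
G1 X0.764 Y1.649
G1 X2.764 Y0.196
G1 X5.236 Y0.196
G1 X7.236 Y1.649
G1 X8.000 Y4.000
; layer 4
G0 Z13.000
G0 X8.000 Y4.000
G1 X7.236 Y6.351
G1 X5.236 Y7.804
G1 X2.764 Y7.804
G1 X0.764 Y6.351
G1 X0.000 Y4.000
G1 X0.764 Y1.649
G1 X2.764 Y0.196
G1 X5.236 Y0.196
G1 X7.236 Y1.649
G1 X8.000 Y4.000
M2 ; end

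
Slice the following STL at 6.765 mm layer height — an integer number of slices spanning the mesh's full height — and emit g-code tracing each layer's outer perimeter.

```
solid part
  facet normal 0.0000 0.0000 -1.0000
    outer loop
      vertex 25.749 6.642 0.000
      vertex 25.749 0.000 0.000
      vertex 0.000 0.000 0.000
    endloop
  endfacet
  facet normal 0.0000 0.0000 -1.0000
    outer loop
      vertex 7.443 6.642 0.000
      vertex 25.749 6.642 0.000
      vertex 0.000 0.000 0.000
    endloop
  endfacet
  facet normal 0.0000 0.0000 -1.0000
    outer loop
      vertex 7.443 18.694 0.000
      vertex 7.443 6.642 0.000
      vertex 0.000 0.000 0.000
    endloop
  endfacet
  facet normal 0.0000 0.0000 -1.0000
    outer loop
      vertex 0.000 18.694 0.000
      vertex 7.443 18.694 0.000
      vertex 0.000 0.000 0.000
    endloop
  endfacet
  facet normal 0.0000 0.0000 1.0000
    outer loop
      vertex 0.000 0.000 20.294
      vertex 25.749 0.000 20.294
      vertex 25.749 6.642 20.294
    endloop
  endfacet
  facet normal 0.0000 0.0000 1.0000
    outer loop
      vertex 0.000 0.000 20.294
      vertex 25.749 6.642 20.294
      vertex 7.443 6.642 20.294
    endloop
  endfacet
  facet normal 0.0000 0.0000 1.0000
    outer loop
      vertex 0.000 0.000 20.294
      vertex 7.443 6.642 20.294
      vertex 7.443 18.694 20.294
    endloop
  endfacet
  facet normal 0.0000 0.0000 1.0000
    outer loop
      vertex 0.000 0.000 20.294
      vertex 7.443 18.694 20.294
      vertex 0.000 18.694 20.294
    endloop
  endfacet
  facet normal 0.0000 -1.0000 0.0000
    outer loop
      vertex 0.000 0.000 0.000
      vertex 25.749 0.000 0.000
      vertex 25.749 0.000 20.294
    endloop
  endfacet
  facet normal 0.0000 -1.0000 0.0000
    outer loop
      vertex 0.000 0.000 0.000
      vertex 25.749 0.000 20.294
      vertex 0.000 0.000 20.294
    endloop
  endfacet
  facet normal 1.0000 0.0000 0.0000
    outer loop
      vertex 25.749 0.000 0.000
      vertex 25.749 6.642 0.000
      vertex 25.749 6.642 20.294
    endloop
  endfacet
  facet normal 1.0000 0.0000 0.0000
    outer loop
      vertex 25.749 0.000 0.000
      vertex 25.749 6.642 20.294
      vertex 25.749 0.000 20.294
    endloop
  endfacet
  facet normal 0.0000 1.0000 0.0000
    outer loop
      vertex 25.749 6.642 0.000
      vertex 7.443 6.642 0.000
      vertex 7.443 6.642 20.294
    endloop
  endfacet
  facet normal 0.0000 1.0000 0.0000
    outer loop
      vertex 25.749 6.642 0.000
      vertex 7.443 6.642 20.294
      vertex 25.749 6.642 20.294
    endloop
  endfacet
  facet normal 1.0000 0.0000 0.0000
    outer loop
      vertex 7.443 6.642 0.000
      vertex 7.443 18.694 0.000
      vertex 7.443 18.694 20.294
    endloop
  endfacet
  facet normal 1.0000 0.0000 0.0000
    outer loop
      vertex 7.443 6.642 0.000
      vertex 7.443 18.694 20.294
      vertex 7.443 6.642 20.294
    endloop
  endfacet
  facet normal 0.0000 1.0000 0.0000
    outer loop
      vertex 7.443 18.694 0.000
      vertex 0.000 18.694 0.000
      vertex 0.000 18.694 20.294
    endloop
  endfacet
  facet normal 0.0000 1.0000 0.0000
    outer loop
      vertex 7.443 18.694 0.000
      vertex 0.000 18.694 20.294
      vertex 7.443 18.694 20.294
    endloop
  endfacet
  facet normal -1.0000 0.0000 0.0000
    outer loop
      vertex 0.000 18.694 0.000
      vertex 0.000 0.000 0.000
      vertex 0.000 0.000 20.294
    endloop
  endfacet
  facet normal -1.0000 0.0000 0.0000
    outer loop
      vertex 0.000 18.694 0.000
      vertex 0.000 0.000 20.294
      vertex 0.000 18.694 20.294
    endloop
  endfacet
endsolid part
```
; perimeter-only toolpath
G21 ; units = mm
G90 ; absolute positioning
G28 ; home
; layer 1
G0 Z6.765
G0 X0.000 Y0.000
G1 X25.749 Y0.000
G1 X25.749 Y6.642
G1 X7.443 Y6.642
G1 X7.443 Y18.694
G1 X0.000 Y18.694
G1 X0.000 Y0.000
; layer 2
G0 Z13.529
G0 X0.000 Y0.000
G1 X25.749 Y0.000
G1 X25.749 Y6.642
G1 X7.443 Y6.642
G1 X7.443 Y18.694
G1 X0.000 Y18.694
G1 X0.000 Y0.000
; layer 3
G0 Z20.294
G0 X0.000 Y0.000
G1 X25.749 Y0.000
G1 X25.749 Y6.642
G1 X7.443 Y6.642
G1 X7.443 Y18.694
G1 X0.000 Y18.694
G1 X0.000 Y0.000
M2 ; end

The solid is an L-shaped prism: outer 25.7 × 18.7 mm, arm thicknesses ≈ 6.64 mm (horizontal) and 7.44 mm (vertical), extruded 20.3 mm in z. Slicing at Δz = 6.765 mm — 3 equal slices spanning the solid's height, so layer i sits at z = i·h/3 — gives 3 non-empty perimeters. Each is a 6-segment closed polygon; G0 lifts to the layer z and rapids to the start vertex, then G1 traces the edges.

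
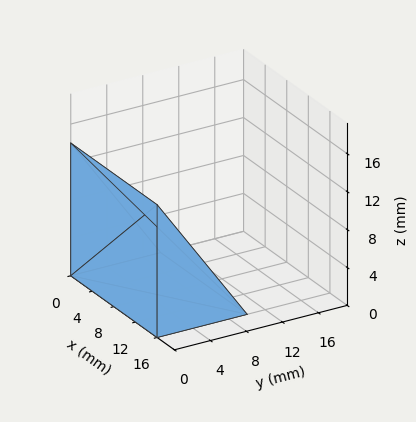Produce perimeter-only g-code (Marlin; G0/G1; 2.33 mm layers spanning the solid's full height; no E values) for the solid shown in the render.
Reading the render: the shape is a wedge (ramp): 16 × 10 mm base, rising to 14 mm along the y=0 edge and sloping linearly to z=0 at y=10 (dimensions read to the nearest mm from the axis ticks). For the g-code, the solid's height is divided into equal slices at the stated Δz and each level perimeter traced with G1 moves after a G0 lift.

; perimeter-only toolpath
G21 ; units = mm
G90 ; absolute positioning
G28 ; home
; layer 1
G0 Z2.33
G0 X0.00 Y0.00
G1 X16.00 Y0.00
G1 X16.00 Y8.33
G1 X0.00 Y8.33
G1 X0.00 Y0.00
; layer 2
G0 Z4.67
G0 X0.00 Y0.00
G1 X16.00 Y0.00
G1 X16.00 Y6.67
G1 X0.00 Y6.67
G1 X0.00 Y0.00
; layer 3
G0 Z7.00
G0 X0.00 Y0.00
G1 X16.00 Y0.00
G1 X16.00 Y5.00
G1 X0.00 Y5.00
G1 X0.00 Y0.00
; layer 4
G0 Z9.33
G0 X0.00 Y0.00
G1 X16.00 Y0.00
G1 X16.00 Y3.33
G1 X0.00 Y3.33
G1 X0.00 Y0.00
; layer 5
G0 Z11.67
G0 X0.00 Y0.00
G1 X16.00 Y0.00
G1 X16.00 Y1.67
G1 X0.00 Y1.67
G1 X0.00 Y0.00
M2 ; end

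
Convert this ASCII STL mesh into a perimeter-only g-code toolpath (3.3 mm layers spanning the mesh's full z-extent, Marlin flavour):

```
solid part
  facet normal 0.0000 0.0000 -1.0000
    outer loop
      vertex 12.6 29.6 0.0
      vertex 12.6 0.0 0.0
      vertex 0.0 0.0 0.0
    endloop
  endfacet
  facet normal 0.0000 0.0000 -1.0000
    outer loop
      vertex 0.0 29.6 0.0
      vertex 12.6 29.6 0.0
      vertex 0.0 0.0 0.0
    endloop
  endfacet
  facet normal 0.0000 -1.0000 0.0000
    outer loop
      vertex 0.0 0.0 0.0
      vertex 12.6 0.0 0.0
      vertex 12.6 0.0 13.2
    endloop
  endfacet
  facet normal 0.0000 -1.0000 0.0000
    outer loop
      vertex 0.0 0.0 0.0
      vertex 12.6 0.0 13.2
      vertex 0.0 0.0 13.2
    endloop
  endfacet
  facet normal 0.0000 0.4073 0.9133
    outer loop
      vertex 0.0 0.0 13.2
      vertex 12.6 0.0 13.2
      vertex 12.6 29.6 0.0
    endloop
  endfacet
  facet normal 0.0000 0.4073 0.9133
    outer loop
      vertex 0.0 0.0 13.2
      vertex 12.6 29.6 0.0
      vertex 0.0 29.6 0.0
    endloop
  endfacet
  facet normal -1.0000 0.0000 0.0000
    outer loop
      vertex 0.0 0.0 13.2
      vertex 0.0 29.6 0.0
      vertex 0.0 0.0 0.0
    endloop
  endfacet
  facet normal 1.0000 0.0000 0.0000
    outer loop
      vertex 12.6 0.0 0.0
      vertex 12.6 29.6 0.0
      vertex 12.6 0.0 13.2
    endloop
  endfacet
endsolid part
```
; perimeter-only toolpath
G21 ; units = mm
G90 ; absolute positioning
G28 ; home
; layer 1
G0 Z3.3
G0 X0.0 Y0.0
G1 X12.6 Y0.0
G1 X12.6 Y22.2
G1 X0.0 Y22.2
G1 X0.0 Y0.0
; layer 2
G0 Z6.6
G0 X0.0 Y0.0
G1 X12.6 Y0.0
G1 X12.6 Y14.8
G1 X0.0 Y14.8
G1 X0.0 Y0.0
; layer 3
G0 Z9.9
G0 X0.0 Y0.0
G1 X12.6 Y0.0
G1 X12.6 Y7.4
G1 X0.0 Y7.4
G1 X0.0 Y0.0
M2 ; end

The solid is a wedge (ramp): 12.6 × 29.6 mm base, rising to 13.2 mm along the y=0 edge and sloping linearly to z=0 at y=29.6. Slicing at Δz = 3.3 mm — 4 equal slices spanning the solid's height, so layer i sits at z = i·h/4 — gives 3 non-empty perimeters. Each is a 4-segment closed polygon; G0 lifts to the layer z and rapids to the start vertex, then G1 traces the edges. The cross-section shrinks linearly with z (the slice at the apex is degenerate and omitted).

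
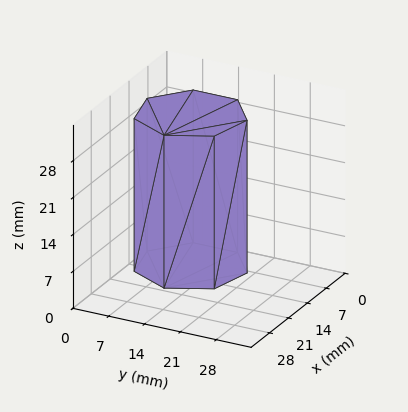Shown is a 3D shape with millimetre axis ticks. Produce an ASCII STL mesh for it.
Reading the render: the shape is a regular 7-sided prism (a cylinder approximated with 7 flat sides), circumscribed radius ≈ 10 mm, height ≈ 29 mm (dimensions read to the nearest mm from the axis ticks). For the STL, each face is triangulated and given an outward normal.

solid part
  facet normal 0.0000 0.0000 -1.0000
    outer loop
      vertex 7.775 19.749 0.000
      vertex 16.235 17.818 0.000
      vertex 20.000 10.000 0.000
    endloop
  endfacet
  facet normal 0.0000 0.0000 -1.0000
    outer loop
      vertex 0.990 14.339 0.000
      vertex 7.775 19.749 0.000
      vertex 20.000 10.000 0.000
    endloop
  endfacet
  facet normal 0.0000 0.0000 -1.0000
    outer loop
      vertex 0.990 5.661 0.000
      vertex 0.990 14.339 0.000
      vertex 20.000 10.000 0.000
    endloop
  endfacet
  facet normal 0.0000 0.0000 -1.0000
    outer loop
      vertex 7.775 0.251 0.000
      vertex 0.990 5.661 0.000
      vertex 20.000 10.000 0.000
    endloop
  endfacet
  facet normal 0.0000 0.0000 -1.0000
    outer loop
      vertex 16.235 2.182 0.000
      vertex 7.775 0.251 0.000
      vertex 20.000 10.000 0.000
    endloop
  endfacet
  facet normal 0.0000 0.0000 1.0000
    outer loop
      vertex 20.000 10.000 29.000
      vertex 16.235 17.818 29.000
      vertex 7.775 19.749 29.000
    endloop
  endfacet
  facet normal 0.0000 0.0000 1.0000
    outer loop
      vertex 20.000 10.000 29.000
      vertex 7.775 19.749 29.000
      vertex 0.990 14.339 29.000
    endloop
  endfacet
  facet normal 0.0000 0.0000 1.0000
    outer loop
      vertex 20.000 10.000 29.000
      vertex 0.990 14.339 29.000
      vertex 0.990 5.661 29.000
    endloop
  endfacet
  facet normal 0.0000 0.0000 1.0000
    outer loop
      vertex 20.000 10.000 29.000
      vertex 0.990 5.661 29.000
      vertex 7.775 0.251 29.000
    endloop
  endfacet
  facet normal 0.0000 0.0000 1.0000
    outer loop
      vertex 20.000 10.000 29.000
      vertex 7.775 0.251 29.000
      vertex 16.235 2.182 29.000
    endloop
  endfacet
  facet normal 0.9010 0.4339 0.0000
    outer loop
      vertex 20.000 10.000 0.000
      vertex 16.235 17.818 0.000
      vertex 16.235 17.818 29.000
    endloop
  endfacet
  facet normal 0.9010 0.4339 0.0000
    outer loop
      vertex 20.000 10.000 0.000
      vertex 16.235 17.818 29.000
      vertex 20.000 10.000 29.000
    endloop
  endfacet
  facet normal 0.2225 0.9749 0.0000
    outer loop
      vertex 16.235 17.818 0.000
      vertex 7.775 19.749 0.000
      vertex 7.775 19.749 29.000
    endloop
  endfacet
  facet normal 0.2225 0.9749 0.0000
    outer loop
      vertex 16.235 17.818 0.000
      vertex 7.775 19.749 29.000
      vertex 16.235 17.818 29.000
    endloop
  endfacet
  facet normal -0.6234 0.7819 0.0000
    outer loop
      vertex 7.775 19.749 0.000
      vertex 0.990 14.339 0.000
      vertex 0.990 14.339 29.000
    endloop
  endfacet
  facet normal -0.6234 0.7819 0.0000
    outer loop
      vertex 7.775 19.749 0.000
      vertex 0.990 14.339 29.000
      vertex 7.775 19.749 29.000
    endloop
  endfacet
  facet normal -1.0000 0.0000 0.0000
    outer loop
      vertex 0.990 14.339 0.000
      vertex 0.990 5.661 0.000
      vertex 0.990 5.661 29.000
    endloop
  endfacet
  facet normal -1.0000 0.0000 0.0000
    outer loop
      vertex 0.990 14.339 0.000
      vertex 0.990 5.661 29.000
      vertex 0.990 14.339 29.000
    endloop
  endfacet
  facet normal -0.6234 -0.7819 0.0000
    outer loop
      vertex 0.990 5.661 0.000
      vertex 7.775 0.251 0.000
      vertex 7.775 0.251 29.000
    endloop
  endfacet
  facet normal -0.6234 -0.7819 0.0000
    outer loop
      vertex 0.990 5.661 0.000
      vertex 7.775 0.251 29.000
      vertex 0.990 5.661 29.000
    endloop
  endfacet
  facet normal 0.2225 -0.9749 0.0000
    outer loop
      vertex 7.775 0.251 0.000
      vertex 16.235 2.182 0.000
      vertex 16.235 2.182 29.000
    endloop
  endfacet
  facet normal 0.2225 -0.9749 0.0000
    outer loop
      vertex 7.775 0.251 0.000
      vertex 16.235 2.182 29.000
      vertex 7.775 0.251 29.000
    endloop
  endfacet
  facet normal 0.9010 -0.4339 0.0000
    outer loop
      vertex 16.235 2.182 0.000
      vertex 20.000 10.000 0.000
      vertex 20.000 10.000 29.000
    endloop
  endfacet
  facet normal 0.9010 -0.4339 0.0000
    outer loop
      vertex 16.235 2.182 0.000
      vertex 20.000 10.000 29.000
      vertex 16.235 2.182 29.000
    endloop
  endfacet
endsolid part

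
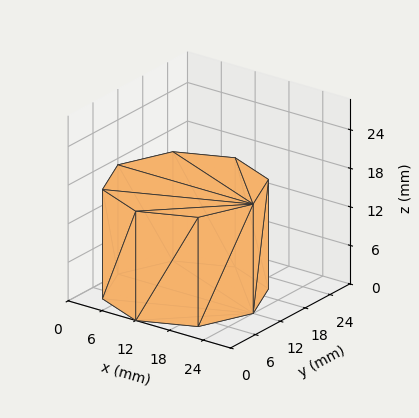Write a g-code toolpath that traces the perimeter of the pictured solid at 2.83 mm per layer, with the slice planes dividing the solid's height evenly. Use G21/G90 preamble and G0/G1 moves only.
Reading the render: the shape is a regular 8-sided prism (a cylinder approximated with 8 flat sides), circumscribed radius ≈ 12 mm, height ≈ 17 mm (dimensions read to the nearest mm from the axis ticks). For the g-code, the solid's height is divided into equal slices at the stated Δz and each level perimeter traced with G1 moves after a G0 lift.

; perimeter-only toolpath
G21 ; units = mm
G90 ; absolute positioning
G28 ; home
; layer 1
G0 Z2.83
G0 X24.00 Y12.00
G1 X20.49 Y20.49
G1 X12.00 Y24.00
G1 X3.51 Y20.49
G1 X0.00 Y12.00
G1 X3.51 Y3.51
G1 X12.00 Y0.00
G1 X20.49 Y3.51
G1 X24.00 Y12.00
; layer 2
G0 Z5.67
G0 X24.00 Y12.00
G1 X20.49 Y20.49
G1 X12.00 Y24.00
G1 X3.51 Y20.49
G1 X0.00 Y12.00
G1 X3.51 Y3.51
G1 X12.00 Y0.00
G1 X20.49 Y3.51
G1 X24.00 Y12.00
; layer 3
G0 Z8.50
G0 X24.00 Y12.00
G1 X20.49 Y20.49
G1 X12.00 Y24.00
G1 X3.51 Y20.49
G1 X0.00 Y12.00
G1 X3.51 Y3.51
G1 X12.00 Y0.00
G1 X20.49 Y3.51
G1 X24.00 Y12.00
; layer 4
G0 Z11.33
G0 X24.00 Y12.00
G1 X20.49 Y20.49
G1 X12.00 Y24.00
G1 X3.51 Y20.49
G1 X0.00 Y12.00
G1 X3.51 Y3.51
G1 X12.00 Y0.00
G1 X20.49 Y3.51
G1 X24.00 Y12.00
; layer 5
G0 Z14.17
G0 X24.00 Y12.00
G1 X20.49 Y20.49
G1 X12.00 Y24.00
G1 X3.51 Y20.49
G1 X0.00 Y12.00
G1 X3.51 Y3.51
G1 X12.00 Y0.00
G1 X20.49 Y3.51
G1 X24.00 Y12.00
; layer 6
G0 Z17.00
G0 X24.00 Y12.00
G1 X20.49 Y20.49
G1 X12.00 Y24.00
G1 X3.51 Y20.49
G1 X0.00 Y12.00
G1 X3.51 Y3.51
G1 X12.00 Y0.00
G1 X20.49 Y3.51
G1 X24.00 Y12.00
M2 ; end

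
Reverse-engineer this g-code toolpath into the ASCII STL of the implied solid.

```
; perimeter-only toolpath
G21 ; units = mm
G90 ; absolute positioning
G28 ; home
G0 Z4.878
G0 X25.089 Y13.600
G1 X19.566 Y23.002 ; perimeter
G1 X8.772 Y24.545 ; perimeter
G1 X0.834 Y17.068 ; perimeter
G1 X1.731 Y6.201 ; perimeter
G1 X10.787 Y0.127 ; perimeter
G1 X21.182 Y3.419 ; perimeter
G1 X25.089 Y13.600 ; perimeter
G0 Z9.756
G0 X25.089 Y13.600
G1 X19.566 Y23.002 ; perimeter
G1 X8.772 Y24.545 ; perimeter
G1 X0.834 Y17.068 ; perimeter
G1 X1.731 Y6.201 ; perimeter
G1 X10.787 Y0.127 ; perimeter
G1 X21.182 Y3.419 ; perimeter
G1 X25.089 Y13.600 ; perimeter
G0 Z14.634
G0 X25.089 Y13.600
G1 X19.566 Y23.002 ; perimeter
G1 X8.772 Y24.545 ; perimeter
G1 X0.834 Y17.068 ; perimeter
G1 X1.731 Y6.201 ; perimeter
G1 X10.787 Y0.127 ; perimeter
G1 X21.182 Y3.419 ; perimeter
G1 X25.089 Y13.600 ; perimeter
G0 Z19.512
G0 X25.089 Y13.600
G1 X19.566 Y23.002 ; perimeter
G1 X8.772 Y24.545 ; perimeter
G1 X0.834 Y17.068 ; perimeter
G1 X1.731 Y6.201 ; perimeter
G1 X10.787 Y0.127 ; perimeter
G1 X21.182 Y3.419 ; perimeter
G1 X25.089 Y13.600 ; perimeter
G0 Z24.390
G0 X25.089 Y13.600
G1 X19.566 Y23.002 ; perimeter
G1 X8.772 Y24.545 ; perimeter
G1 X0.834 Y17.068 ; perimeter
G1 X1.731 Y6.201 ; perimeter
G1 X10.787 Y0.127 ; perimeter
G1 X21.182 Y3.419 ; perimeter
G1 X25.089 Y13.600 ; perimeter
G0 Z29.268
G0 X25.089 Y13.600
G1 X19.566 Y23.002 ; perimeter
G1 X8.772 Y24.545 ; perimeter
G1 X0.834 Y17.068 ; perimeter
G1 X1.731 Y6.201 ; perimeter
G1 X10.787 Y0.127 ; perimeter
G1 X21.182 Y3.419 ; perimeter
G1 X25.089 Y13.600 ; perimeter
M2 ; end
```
solid part
  facet normal 0.0000 0.0000 -1.0000
    outer loop
      vertex 8.772 24.545 0.000
      vertex 19.566 23.002 0.000
      vertex 25.089 13.600 0.000
    endloop
  endfacet
  facet normal 0.0000 0.0000 -1.0000
    outer loop
      vertex 0.834 17.068 0.000
      vertex 8.772 24.545 0.000
      vertex 25.089 13.600 0.000
    endloop
  endfacet
  facet normal 0.0000 0.0000 -1.0000
    outer loop
      vertex 1.731 6.201 0.000
      vertex 0.834 17.068 0.000
      vertex 25.089 13.600 0.000
    endloop
  endfacet
  facet normal 0.0000 0.0000 -1.0000
    outer loop
      vertex 10.787 0.127 0.000
      vertex 1.731 6.201 0.000
      vertex 25.089 13.600 0.000
    endloop
  endfacet
  facet normal 0.0000 0.0000 -1.0000
    outer loop
      vertex 21.182 3.419 0.000
      vertex 10.787 0.127 0.000
      vertex 25.089 13.600 0.000
    endloop
  endfacet
  facet normal 0.0000 0.0000 1.0000
    outer loop
      vertex 25.089 13.600 29.268
      vertex 19.566 23.002 29.268
      vertex 8.772 24.545 29.268
    endloop
  endfacet
  facet normal 0.0000 0.0000 1.0000
    outer loop
      vertex 25.089 13.600 29.268
      vertex 8.772 24.545 29.268
      vertex 0.834 17.068 29.268
    endloop
  endfacet
  facet normal 0.0000 0.0000 1.0000
    outer loop
      vertex 25.089 13.600 29.268
      vertex 0.834 17.068 29.268
      vertex 1.731 6.201 29.268
    endloop
  endfacet
  facet normal 0.0000 0.0000 1.0000
    outer loop
      vertex 25.089 13.600 29.268
      vertex 1.731 6.201 29.268
      vertex 10.787 0.127 29.268
    endloop
  endfacet
  facet normal 0.0000 0.0000 1.0000
    outer loop
      vertex 25.089 13.600 29.268
      vertex 10.787 0.127 29.268
      vertex 21.182 3.419 29.268
    endloop
  endfacet
  facet normal 0.8622 0.5065 0.0000
    outer loop
      vertex 25.089 13.600 0.000
      vertex 19.566 23.002 0.000
      vertex 19.566 23.002 29.268
    endloop
  endfacet
  facet normal 0.8622 0.5065 0.0000
    outer loop
      vertex 25.089 13.600 0.000
      vertex 19.566 23.002 29.268
      vertex 25.089 13.600 29.268
    endloop
  endfacet
  facet normal 0.1415 0.9899 0.0000
    outer loop
      vertex 19.566 23.002 0.000
      vertex 8.772 24.545 0.000
      vertex 8.772 24.545 29.268
    endloop
  endfacet
  facet normal 0.1415 0.9899 0.0000
    outer loop
      vertex 19.566 23.002 0.000
      vertex 8.772 24.545 29.268
      vertex 19.566 23.002 29.268
    endloop
  endfacet
  facet normal -0.6857 0.7279 0.0000
    outer loop
      vertex 8.772 24.545 0.000
      vertex 0.834 17.068 0.000
      vertex 0.834 17.068 29.268
    endloop
  endfacet
  facet normal -0.6857 0.7279 0.0000
    outer loop
      vertex 8.772 24.545 0.000
      vertex 0.834 17.068 29.268
      vertex 8.772 24.545 29.268
    endloop
  endfacet
  facet normal -0.9966 -0.0823 0.0000
    outer loop
      vertex 0.834 17.068 0.000
      vertex 1.731 6.201 0.000
      vertex 1.731 6.201 29.268
    endloop
  endfacet
  facet normal -0.9966 -0.0823 0.0000
    outer loop
      vertex 0.834 17.068 0.000
      vertex 1.731 6.201 29.268
      vertex 0.834 17.068 29.268
    endloop
  endfacet
  facet normal -0.5570 -0.8305 0.0000
    outer loop
      vertex 1.731 6.201 0.000
      vertex 10.787 0.127 0.000
      vertex 10.787 0.127 29.268
    endloop
  endfacet
  facet normal -0.5570 -0.8305 0.0000
    outer loop
      vertex 1.731 6.201 0.000
      vertex 10.787 0.127 29.268
      vertex 1.731 6.201 29.268
    endloop
  endfacet
  facet normal 0.3019 -0.9533 0.0000
    outer loop
      vertex 10.787 0.127 0.000
      vertex 21.182 3.419 0.000
      vertex 21.182 3.419 29.268
    endloop
  endfacet
  facet normal 0.3019 -0.9533 0.0000
    outer loop
      vertex 10.787 0.127 0.000
      vertex 21.182 3.419 29.268
      vertex 10.787 0.127 29.268
    endloop
  endfacet
  facet normal 0.9336 -0.3583 0.0000
    outer loop
      vertex 21.182 3.419 0.000
      vertex 25.089 13.600 0.000
      vertex 25.089 13.600 29.268
    endloop
  endfacet
  facet normal 0.9336 -0.3583 0.0000
    outer loop
      vertex 21.182 3.419 0.000
      vertex 25.089 13.600 29.268
      vertex 21.182 3.419 29.268
    endloop
  endfacet
endsolid part

The G0 Z moves step by Δz≈4.878 mm. Every layer's G1 loop is the same polygon, so the solid is a straight extrusion of it from z=0 to z≈29.3. Closing with flat bottom and top caps and triangulating gives 24 facets — a regular 7-sided prism (a cylinder approximated with 7 flat sides), circumscribed radius ≈ 12.6 mm, height ≈ 29.3 mm.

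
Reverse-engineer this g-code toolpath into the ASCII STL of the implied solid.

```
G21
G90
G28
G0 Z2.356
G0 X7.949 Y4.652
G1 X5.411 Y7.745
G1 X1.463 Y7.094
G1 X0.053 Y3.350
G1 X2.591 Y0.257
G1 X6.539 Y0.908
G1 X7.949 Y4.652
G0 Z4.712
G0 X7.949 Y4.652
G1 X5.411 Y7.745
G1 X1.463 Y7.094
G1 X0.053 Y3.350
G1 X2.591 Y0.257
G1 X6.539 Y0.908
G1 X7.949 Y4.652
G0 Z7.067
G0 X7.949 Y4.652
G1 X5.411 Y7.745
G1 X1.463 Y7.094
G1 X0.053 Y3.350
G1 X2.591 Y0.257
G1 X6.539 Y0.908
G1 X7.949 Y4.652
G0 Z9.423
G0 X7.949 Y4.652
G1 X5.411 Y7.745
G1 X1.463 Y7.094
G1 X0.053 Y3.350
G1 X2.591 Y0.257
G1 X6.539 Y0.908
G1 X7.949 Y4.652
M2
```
solid part
  facet normal 0.0000 0.0000 -1.0000
    outer loop
      vertex 1.463 7.094 0.000
      vertex 5.411 7.745 0.000
      vertex 7.949 4.652 0.000
    endloop
  endfacet
  facet normal 0.0000 0.0000 -1.0000
    outer loop
      vertex 0.053 3.350 0.000
      vertex 1.463 7.094 0.000
      vertex 7.949 4.652 0.000
    endloop
  endfacet
  facet normal 0.0000 0.0000 -1.0000
    outer loop
      vertex 2.591 0.257 0.000
      vertex 0.053 3.350 0.000
      vertex 7.949 4.652 0.000
    endloop
  endfacet
  facet normal 0.0000 0.0000 -1.0000
    outer loop
      vertex 6.539 0.908 0.000
      vertex 2.591 0.257 0.000
      vertex 7.949 4.652 0.000
    endloop
  endfacet
  facet normal 0.0000 0.0000 1.0000
    outer loop
      vertex 7.949 4.652 9.423
      vertex 5.411 7.745 9.423
      vertex 1.463 7.094 9.423
    endloop
  endfacet
  facet normal 0.0000 0.0000 1.0000
    outer loop
      vertex 7.949 4.652 9.423
      vertex 1.463 7.094 9.423
      vertex 0.053 3.350 9.423
    endloop
  endfacet
  facet normal 0.0000 0.0000 1.0000
    outer loop
      vertex 7.949 4.652 9.423
      vertex 0.053 3.350 9.423
      vertex 2.591 0.257 9.423
    endloop
  endfacet
  facet normal 0.0000 0.0000 1.0000
    outer loop
      vertex 7.949 4.652 9.423
      vertex 2.591 0.257 9.423
      vertex 6.539 0.908 9.423
    endloop
  endfacet
  facet normal 0.7731 0.6343 0.0000
    outer loop
      vertex 7.949 4.652 0.000
      vertex 5.411 7.745 0.000
      vertex 5.411 7.745 9.423
    endloop
  endfacet
  facet normal 0.7731 0.6343 0.0000
    outer loop
      vertex 7.949 4.652 0.000
      vertex 5.411 7.745 9.423
      vertex 7.949 4.652 9.423
    endloop
  endfacet
  facet normal -0.1627 0.9867 0.0000
    outer loop
      vertex 5.411 7.745 0.000
      vertex 1.463 7.094 0.000
      vertex 1.463 7.094 9.423
    endloop
  endfacet
  facet normal -0.1627 0.9867 0.0000
    outer loop
      vertex 5.411 7.745 0.000
      vertex 1.463 7.094 9.423
      vertex 5.411 7.745 9.423
    endloop
  endfacet
  facet normal -0.9358 0.3524 0.0000
    outer loop
      vertex 1.463 7.094 0.000
      vertex 0.053 3.350 0.000
      vertex 0.053 3.350 9.423
    endloop
  endfacet
  facet normal -0.9358 0.3524 0.0000
    outer loop
      vertex 1.463 7.094 0.000
      vertex 0.053 3.350 9.423
      vertex 1.463 7.094 9.423
    endloop
  endfacet
  facet normal -0.7731 -0.6343 0.0000
    outer loop
      vertex 0.053 3.350 0.000
      vertex 2.591 0.257 0.000
      vertex 2.591 0.257 9.423
    endloop
  endfacet
  facet normal -0.7731 -0.6343 0.0000
    outer loop
      vertex 0.053 3.350 0.000
      vertex 2.591 0.257 9.423
      vertex 0.053 3.350 9.423
    endloop
  endfacet
  facet normal 0.1627 -0.9867 0.0000
    outer loop
      vertex 2.591 0.257 0.000
      vertex 6.539 0.908 0.000
      vertex 6.539 0.908 9.423
    endloop
  endfacet
  facet normal 0.1627 -0.9867 0.0000
    outer loop
      vertex 2.591 0.257 0.000
      vertex 6.539 0.908 9.423
      vertex 2.591 0.257 9.423
    endloop
  endfacet
  facet normal 0.9358 -0.3524 0.0000
    outer loop
      vertex 6.539 0.908 0.000
      vertex 7.949 4.652 0.000
      vertex 7.949 4.652 9.423
    endloop
  endfacet
  facet normal 0.9358 -0.3524 0.0000
    outer loop
      vertex 6.539 0.908 0.000
      vertex 7.949 4.652 9.423
      vertex 6.539 0.908 9.423
    endloop
  endfacet
endsolid part

The G0 Z moves step by Δz≈2.356 mm. Every layer's G1 loop is the same polygon, so the solid is a straight extrusion of it from z=0 to z≈9.42. Closing with flat bottom and top caps and triangulating gives 20 facets — a regular 6-sided prism (a cylinder approximated with 6 flat sides), circumscribed radius ≈ 4 mm, height ≈ 9.42 mm.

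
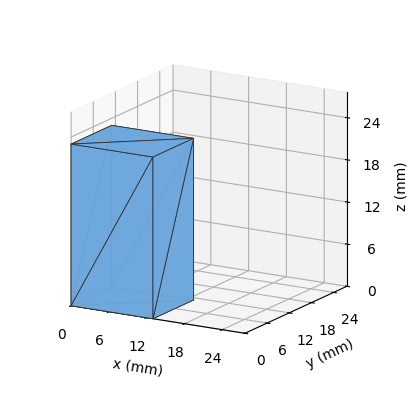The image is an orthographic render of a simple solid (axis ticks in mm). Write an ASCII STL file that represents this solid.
Reading the render: the shape is a rectangular box, roughly 13 × 11 mm footprint and 23 mm tall (dimensions read to the nearest mm from the axis ticks). For the STL, each face is triangulated and given an outward normal.

solid part
  facet normal 0.0000 0.0000 -1.0000
    outer loop
      vertex 13.000 11.000 0.000
      vertex 13.000 0.000 0.000
      vertex 0.000 0.000 0.000
    endloop
  endfacet
  facet normal 0.0000 0.0000 -1.0000
    outer loop
      vertex 0.000 11.000 0.000
      vertex 13.000 11.000 0.000
      vertex 0.000 0.000 0.000
    endloop
  endfacet
  facet normal 0.0000 0.0000 1.0000
    outer loop
      vertex 0.000 0.000 23.000
      vertex 13.000 0.000 23.000
      vertex 13.000 11.000 23.000
    endloop
  endfacet
  facet normal 0.0000 0.0000 1.0000
    outer loop
      vertex 0.000 0.000 23.000
      vertex 13.000 11.000 23.000
      vertex 0.000 11.000 23.000
    endloop
  endfacet
  facet normal 0.0000 -1.0000 0.0000
    outer loop
      vertex 0.000 0.000 0.000
      vertex 13.000 0.000 0.000
      vertex 13.000 0.000 23.000
    endloop
  endfacet
  facet normal 0.0000 -1.0000 0.0000
    outer loop
      vertex 0.000 0.000 0.000
      vertex 13.000 0.000 23.000
      vertex 0.000 0.000 23.000
    endloop
  endfacet
  facet normal 0.0000 1.0000 0.0000
    outer loop
      vertex 13.000 11.000 23.000
      vertex 13.000 11.000 0.000
      vertex 0.000 11.000 0.000
    endloop
  endfacet
  facet normal 0.0000 1.0000 0.0000
    outer loop
      vertex 0.000 11.000 23.000
      vertex 13.000 11.000 23.000
      vertex 0.000 11.000 0.000
    endloop
  endfacet
  facet normal -1.0000 0.0000 0.0000
    outer loop
      vertex 0.000 11.000 23.000
      vertex 0.000 11.000 0.000
      vertex 0.000 0.000 0.000
    endloop
  endfacet
  facet normal -1.0000 0.0000 0.0000
    outer loop
      vertex 0.000 0.000 23.000
      vertex 0.000 11.000 23.000
      vertex 0.000 0.000 0.000
    endloop
  endfacet
  facet normal 1.0000 0.0000 0.0000
    outer loop
      vertex 13.000 0.000 0.000
      vertex 13.000 11.000 0.000
      vertex 13.000 11.000 23.000
    endloop
  endfacet
  facet normal 1.0000 0.0000 0.0000
    outer loop
      vertex 13.000 0.000 0.000
      vertex 13.000 11.000 23.000
      vertex 13.000 0.000 23.000
    endloop
  endfacet
endsolid part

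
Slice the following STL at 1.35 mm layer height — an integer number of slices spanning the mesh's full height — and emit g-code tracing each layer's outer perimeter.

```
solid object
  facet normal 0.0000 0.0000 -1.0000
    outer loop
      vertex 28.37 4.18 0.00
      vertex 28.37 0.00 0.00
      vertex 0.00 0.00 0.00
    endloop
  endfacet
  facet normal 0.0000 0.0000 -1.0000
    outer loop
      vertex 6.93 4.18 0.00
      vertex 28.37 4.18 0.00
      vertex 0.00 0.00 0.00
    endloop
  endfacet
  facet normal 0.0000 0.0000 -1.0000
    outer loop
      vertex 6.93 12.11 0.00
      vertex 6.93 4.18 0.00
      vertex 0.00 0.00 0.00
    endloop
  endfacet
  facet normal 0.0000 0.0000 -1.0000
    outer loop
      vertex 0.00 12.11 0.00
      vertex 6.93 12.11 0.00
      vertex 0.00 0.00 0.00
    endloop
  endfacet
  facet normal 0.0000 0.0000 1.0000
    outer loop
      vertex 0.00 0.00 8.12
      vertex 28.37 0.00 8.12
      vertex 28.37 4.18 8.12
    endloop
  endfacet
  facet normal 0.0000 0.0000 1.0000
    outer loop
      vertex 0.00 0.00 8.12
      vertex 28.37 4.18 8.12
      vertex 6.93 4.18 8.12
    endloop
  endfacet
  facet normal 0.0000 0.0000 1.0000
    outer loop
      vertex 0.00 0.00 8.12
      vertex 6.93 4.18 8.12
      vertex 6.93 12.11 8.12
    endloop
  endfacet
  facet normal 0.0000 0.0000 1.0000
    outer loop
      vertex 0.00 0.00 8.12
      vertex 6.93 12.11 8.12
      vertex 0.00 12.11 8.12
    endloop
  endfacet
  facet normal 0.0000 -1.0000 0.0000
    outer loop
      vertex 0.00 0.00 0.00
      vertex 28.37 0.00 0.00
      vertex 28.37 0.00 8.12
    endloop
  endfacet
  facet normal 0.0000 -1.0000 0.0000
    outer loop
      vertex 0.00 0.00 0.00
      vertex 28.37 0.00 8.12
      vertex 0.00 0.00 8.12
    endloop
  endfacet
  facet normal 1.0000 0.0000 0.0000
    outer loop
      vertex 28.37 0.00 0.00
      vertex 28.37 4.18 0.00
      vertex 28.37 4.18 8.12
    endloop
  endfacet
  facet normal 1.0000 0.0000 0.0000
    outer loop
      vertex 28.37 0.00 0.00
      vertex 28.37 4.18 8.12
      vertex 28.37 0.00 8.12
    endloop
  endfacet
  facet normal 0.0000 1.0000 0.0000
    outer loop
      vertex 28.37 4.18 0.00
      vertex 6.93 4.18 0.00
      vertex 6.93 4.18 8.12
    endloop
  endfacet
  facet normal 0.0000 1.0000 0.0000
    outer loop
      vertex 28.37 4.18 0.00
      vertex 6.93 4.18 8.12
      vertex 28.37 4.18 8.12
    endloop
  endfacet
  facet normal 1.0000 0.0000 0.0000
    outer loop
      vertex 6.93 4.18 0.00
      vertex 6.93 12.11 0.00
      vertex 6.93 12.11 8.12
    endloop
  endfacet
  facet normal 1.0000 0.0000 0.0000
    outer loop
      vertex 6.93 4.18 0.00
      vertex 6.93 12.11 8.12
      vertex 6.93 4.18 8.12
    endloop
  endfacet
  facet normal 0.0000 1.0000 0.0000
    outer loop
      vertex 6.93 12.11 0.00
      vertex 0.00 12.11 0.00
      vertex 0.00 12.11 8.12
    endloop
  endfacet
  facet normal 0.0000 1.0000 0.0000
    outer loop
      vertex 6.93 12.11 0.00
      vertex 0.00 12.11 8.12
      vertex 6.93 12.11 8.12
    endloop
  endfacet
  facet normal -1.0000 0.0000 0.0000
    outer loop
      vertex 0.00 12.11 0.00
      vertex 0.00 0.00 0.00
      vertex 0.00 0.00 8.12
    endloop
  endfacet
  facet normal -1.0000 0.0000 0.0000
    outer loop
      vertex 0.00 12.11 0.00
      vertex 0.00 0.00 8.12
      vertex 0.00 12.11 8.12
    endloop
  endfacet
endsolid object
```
; perimeter-only toolpath
G21 ; units = mm
G90 ; absolute positioning
G28 ; home
; layer 1
G0 Z1.35
G0 X0.00 Y0.00
G1 X28.37 Y0.00
G1 X28.37 Y4.18
G1 X6.93 Y4.18
G1 X6.93 Y12.11
G1 X0.00 Y12.11
G1 X0.00 Y0.00
; layer 2
G0 Z2.71
G0 X0.00 Y0.00
G1 X28.37 Y0.00
G1 X28.37 Y4.18
G1 X6.93 Y4.18
G1 X6.93 Y12.11
G1 X0.00 Y12.11
G1 X0.00 Y0.00
; layer 3
G0 Z4.06
G0 X0.00 Y0.00
G1 X28.37 Y0.00
G1 X28.37 Y4.18
G1 X6.93 Y4.18
G1 X6.93 Y12.11
G1 X0.00 Y12.11
G1 X0.00 Y0.00
; layer 4
G0 Z5.41
G0 X0.00 Y0.00
G1 X28.37 Y0.00
G1 X28.37 Y4.18
G1 X6.93 Y4.18
G1 X6.93 Y12.11
G1 X0.00 Y12.11
G1 X0.00 Y0.00
; layer 5
G0 Z6.77
G0 X0.00 Y0.00
G1 X28.37 Y0.00
G1 X28.37 Y4.18
G1 X6.93 Y4.18
G1 X6.93 Y12.11
G1 X0.00 Y12.11
G1 X0.00 Y0.00
; layer 6
G0 Z8.12
G0 X0.00 Y0.00
G1 X28.37 Y0.00
G1 X28.37 Y4.18
G1 X6.93 Y4.18
G1 X6.93 Y12.11
G1 X0.00 Y12.11
G1 X0.00 Y0.00
M2 ; end

The solid is an L-shaped prism: outer 28.4 × 12.1 mm, arm thicknesses ≈ 4.18 mm (horizontal) and 6.93 mm (vertical), extruded 8.12 mm in z. Slicing at Δz = 1.35 mm — 6 equal slices spanning the solid's height, so layer i sits at z = i·h/6 — gives 6 non-empty perimeters. Each is a 6-segment closed polygon; G0 lifts to the layer z and rapids to the start vertex, then G1 traces the edges.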